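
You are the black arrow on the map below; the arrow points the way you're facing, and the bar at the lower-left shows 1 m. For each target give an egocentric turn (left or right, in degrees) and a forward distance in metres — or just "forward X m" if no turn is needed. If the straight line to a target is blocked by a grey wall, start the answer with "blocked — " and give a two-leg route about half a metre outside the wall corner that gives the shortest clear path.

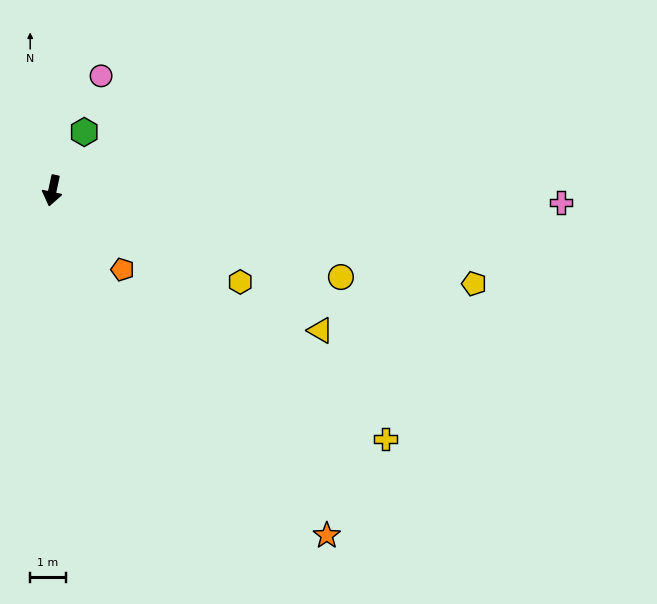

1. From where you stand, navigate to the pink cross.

turn left 101°, forward 14.3 m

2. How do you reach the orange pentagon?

turn left 54°, forward 3.0 m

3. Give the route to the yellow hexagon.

turn left 76°, forward 5.9 m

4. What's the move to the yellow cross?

turn left 65°, forward 11.7 m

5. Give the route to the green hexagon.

turn left 164°, forward 1.9 m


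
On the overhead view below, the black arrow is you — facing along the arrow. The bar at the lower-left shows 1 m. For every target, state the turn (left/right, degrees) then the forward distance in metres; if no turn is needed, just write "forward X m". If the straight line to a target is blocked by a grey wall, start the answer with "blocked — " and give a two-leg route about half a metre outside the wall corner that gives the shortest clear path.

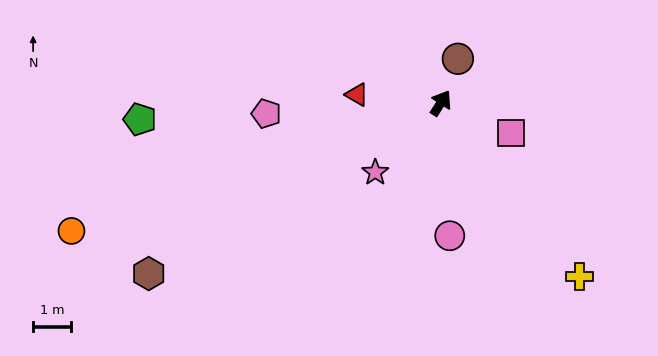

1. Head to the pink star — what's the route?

turn left 169°, forward 2.5 m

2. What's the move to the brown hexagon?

turn left 153°, forward 8.9 m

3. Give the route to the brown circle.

turn left 12°, forward 1.2 m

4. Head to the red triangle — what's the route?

turn left 117°, forward 2.2 m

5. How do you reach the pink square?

turn right 81°, forward 2.0 m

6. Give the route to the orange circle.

turn left 142°, forward 10.2 m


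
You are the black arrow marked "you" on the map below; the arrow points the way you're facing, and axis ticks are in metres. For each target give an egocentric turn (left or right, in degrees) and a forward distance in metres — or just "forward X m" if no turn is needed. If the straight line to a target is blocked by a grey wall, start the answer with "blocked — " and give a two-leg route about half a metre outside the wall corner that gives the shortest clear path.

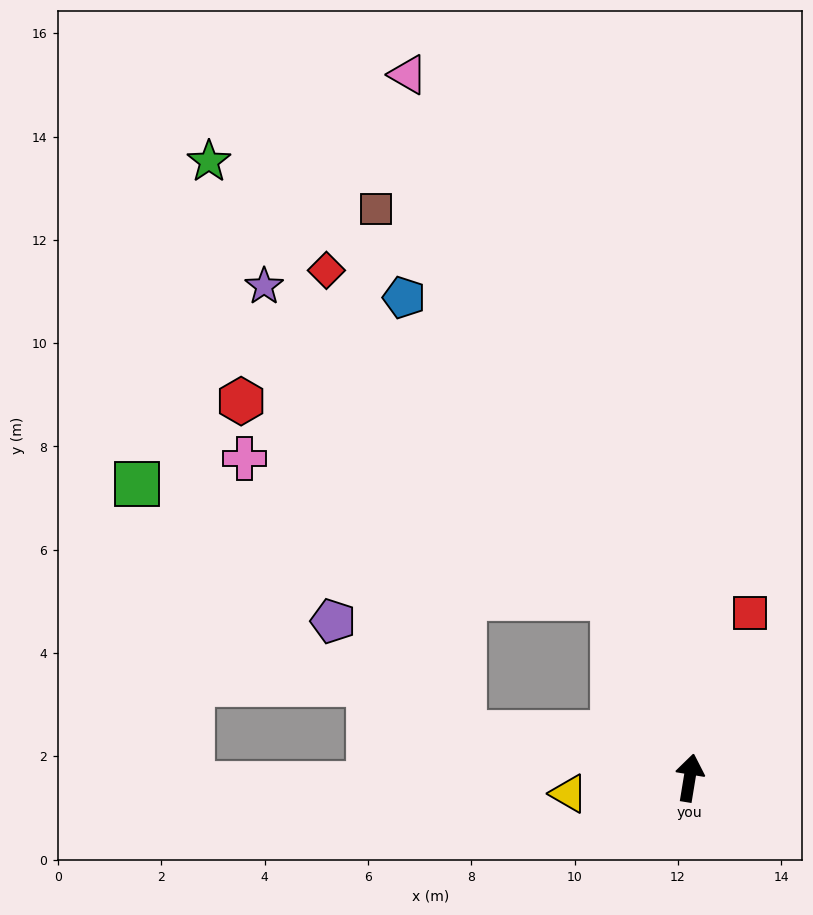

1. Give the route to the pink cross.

blocked — turn left 88°, forward 4.4 m, then turn right 40°, forward 6.8 m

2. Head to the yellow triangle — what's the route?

turn left 107°, forward 2.4 m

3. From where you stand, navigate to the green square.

blocked — turn left 33°, forward 3.8 m, then turn left 53°, forward 9.5 m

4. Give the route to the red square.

turn right 11°, forward 3.4 m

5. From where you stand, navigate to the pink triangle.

turn left 31°, forward 14.7 m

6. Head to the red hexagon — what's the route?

blocked — turn left 33°, forward 3.8 m, then turn left 38°, forward 8.1 m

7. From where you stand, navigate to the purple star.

blocked — turn left 33°, forward 3.8 m, then turn left 24°, forward 9.1 m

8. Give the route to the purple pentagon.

blocked — turn left 88°, forward 4.4 m, then turn right 29°, forward 3.3 m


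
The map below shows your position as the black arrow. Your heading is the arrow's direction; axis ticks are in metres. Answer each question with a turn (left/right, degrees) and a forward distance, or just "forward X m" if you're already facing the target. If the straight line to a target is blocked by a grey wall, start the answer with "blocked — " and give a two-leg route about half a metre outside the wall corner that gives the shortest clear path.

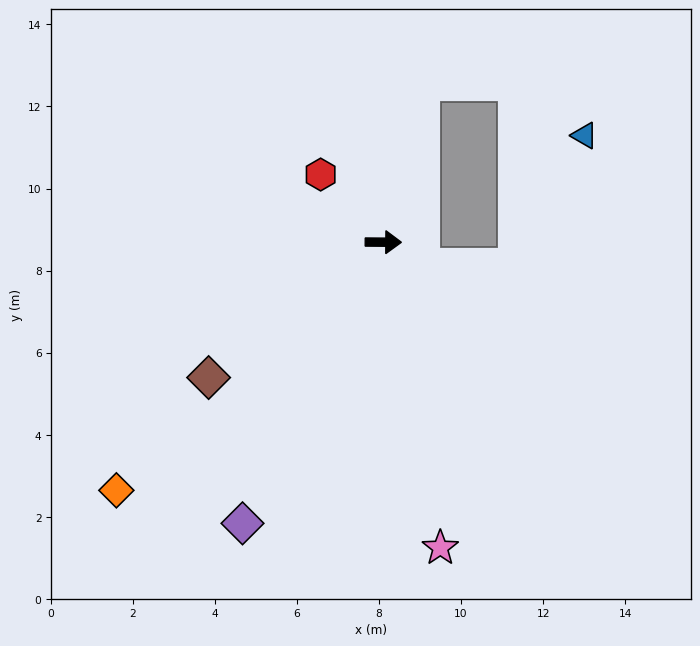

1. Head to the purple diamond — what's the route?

turn right 116°, forward 7.7 m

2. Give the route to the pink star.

turn right 79°, forward 7.6 m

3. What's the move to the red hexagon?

turn left 133°, forward 2.2 m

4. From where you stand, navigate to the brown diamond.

turn right 142°, forward 5.4 m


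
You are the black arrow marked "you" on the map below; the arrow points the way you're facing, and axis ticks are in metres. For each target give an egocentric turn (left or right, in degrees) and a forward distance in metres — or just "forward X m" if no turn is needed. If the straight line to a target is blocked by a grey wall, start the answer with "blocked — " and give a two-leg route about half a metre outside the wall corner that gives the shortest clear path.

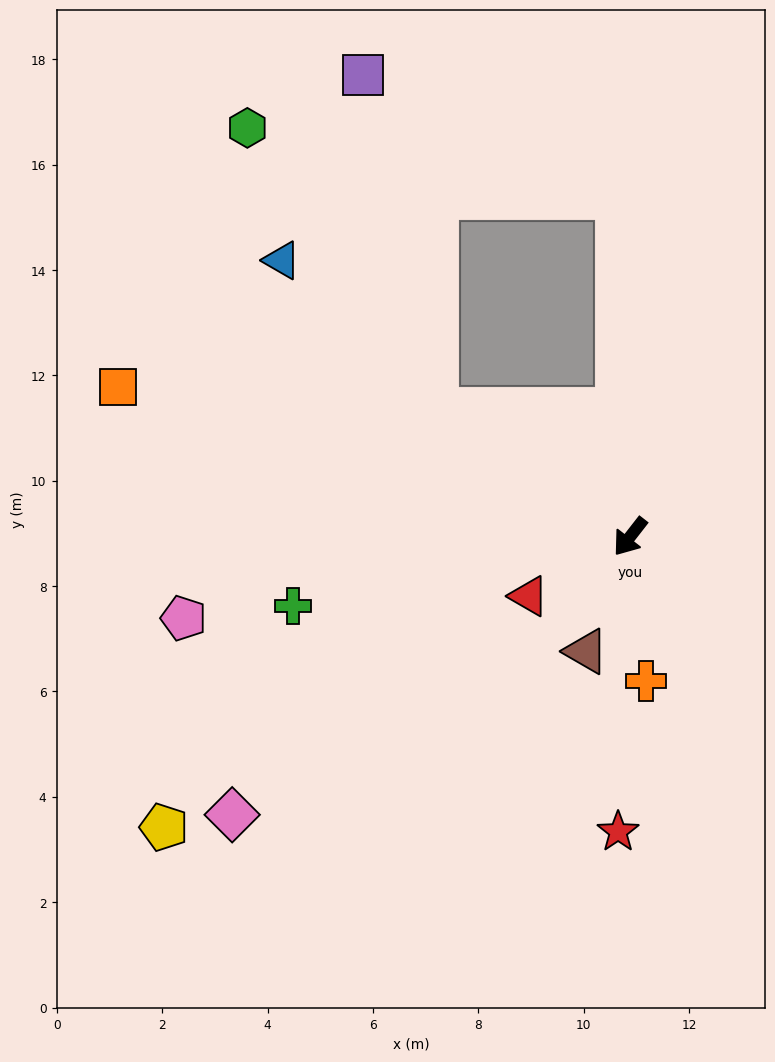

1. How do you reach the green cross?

turn right 40°, forward 6.5 m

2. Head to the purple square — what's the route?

blocked — turn right 85°, forward 4.4 m, then turn right 45°, forward 6.5 m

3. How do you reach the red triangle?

turn right 22°, forward 2.2 m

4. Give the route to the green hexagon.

blocked — turn right 85°, forward 4.4 m, then turn right 23°, forward 6.4 m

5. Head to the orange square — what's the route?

turn right 68°, forward 10.1 m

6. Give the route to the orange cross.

turn left 44°, forward 2.8 m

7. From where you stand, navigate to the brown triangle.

turn left 17°, forward 2.3 m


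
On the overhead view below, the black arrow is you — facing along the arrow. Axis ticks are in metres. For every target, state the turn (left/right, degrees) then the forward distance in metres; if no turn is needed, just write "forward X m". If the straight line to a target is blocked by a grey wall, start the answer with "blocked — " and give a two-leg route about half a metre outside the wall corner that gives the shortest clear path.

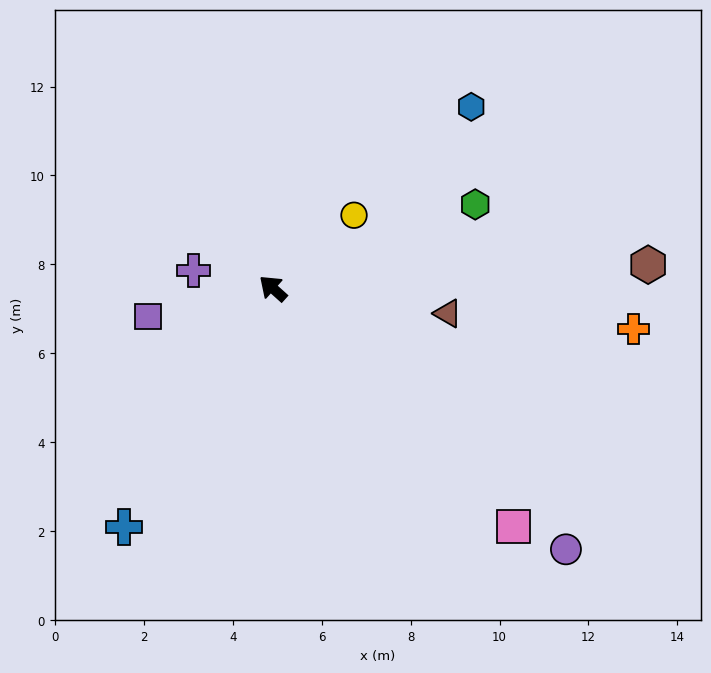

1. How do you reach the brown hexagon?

turn right 134°, forward 8.5 m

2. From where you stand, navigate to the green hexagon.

turn right 116°, forward 4.9 m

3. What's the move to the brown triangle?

turn right 146°, forward 4.0 m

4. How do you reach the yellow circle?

turn right 96°, forward 2.5 m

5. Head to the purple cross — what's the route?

turn left 29°, forward 1.8 m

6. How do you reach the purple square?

turn left 55°, forward 2.9 m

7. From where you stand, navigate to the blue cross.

turn left 100°, forward 6.3 m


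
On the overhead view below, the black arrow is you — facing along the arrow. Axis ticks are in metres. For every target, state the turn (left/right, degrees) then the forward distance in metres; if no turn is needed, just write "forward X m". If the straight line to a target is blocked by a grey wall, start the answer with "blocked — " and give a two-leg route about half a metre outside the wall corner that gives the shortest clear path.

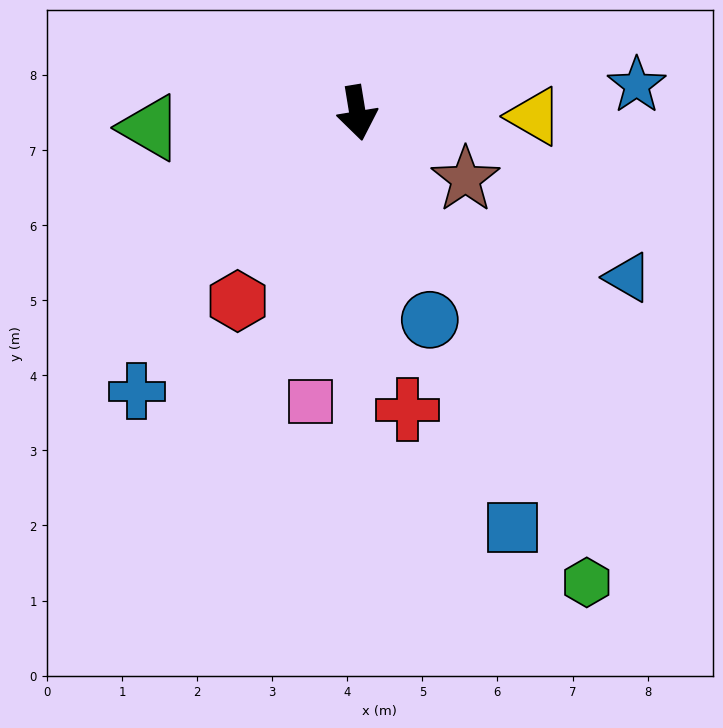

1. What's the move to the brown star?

turn left 49°, forward 1.7 m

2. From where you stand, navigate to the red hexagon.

turn right 42°, forward 3.0 m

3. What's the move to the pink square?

turn right 19°, forward 3.9 m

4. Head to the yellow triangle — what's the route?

turn left 80°, forward 2.4 m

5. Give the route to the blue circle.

turn left 10°, forward 2.9 m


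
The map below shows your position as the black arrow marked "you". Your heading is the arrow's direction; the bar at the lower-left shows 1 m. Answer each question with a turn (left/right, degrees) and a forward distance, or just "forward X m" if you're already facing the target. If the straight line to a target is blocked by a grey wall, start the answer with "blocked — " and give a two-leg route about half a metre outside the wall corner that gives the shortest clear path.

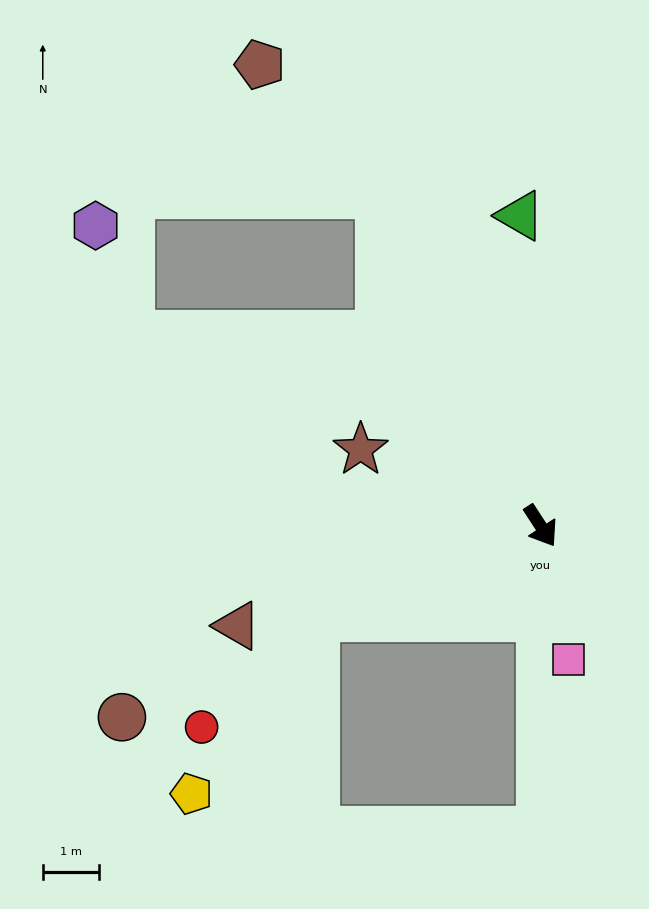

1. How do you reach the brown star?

turn right 146°, forward 3.5 m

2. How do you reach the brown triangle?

turn right 105°, forward 5.7 m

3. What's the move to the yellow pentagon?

blocked — turn right 101°, forward 4.3 m, then turn left 33°, forward 3.8 m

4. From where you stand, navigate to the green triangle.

turn left 151°, forward 5.6 m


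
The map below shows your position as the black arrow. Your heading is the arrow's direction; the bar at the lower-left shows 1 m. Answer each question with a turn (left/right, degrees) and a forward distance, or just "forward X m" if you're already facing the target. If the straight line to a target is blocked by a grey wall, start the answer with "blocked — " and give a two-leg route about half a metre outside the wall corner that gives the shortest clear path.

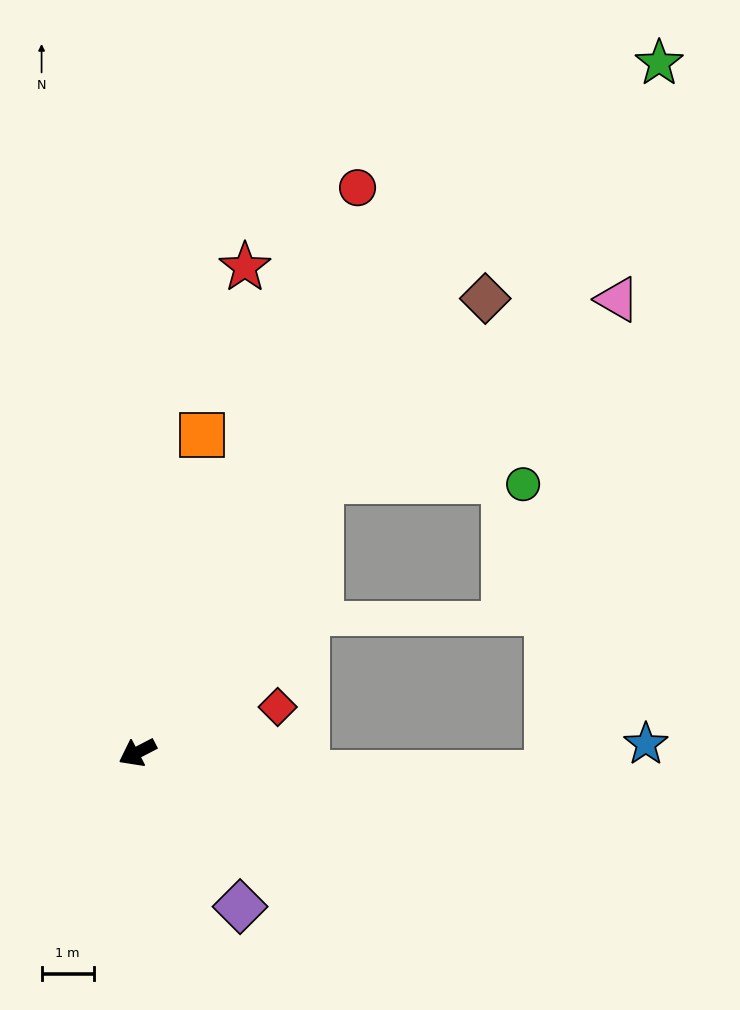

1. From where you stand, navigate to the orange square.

turn right 129°, forward 6.2 m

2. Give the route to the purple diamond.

turn left 96°, forward 3.5 m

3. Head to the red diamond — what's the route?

turn left 171°, forward 2.8 m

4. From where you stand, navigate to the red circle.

turn right 139°, forward 11.6 m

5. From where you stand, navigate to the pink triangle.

blocked — turn right 152°, forward 6.3 m, then turn right 24°, forward 6.6 m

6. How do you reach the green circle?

blocked — turn right 152°, forward 6.3 m, then turn right 56°, forward 3.9 m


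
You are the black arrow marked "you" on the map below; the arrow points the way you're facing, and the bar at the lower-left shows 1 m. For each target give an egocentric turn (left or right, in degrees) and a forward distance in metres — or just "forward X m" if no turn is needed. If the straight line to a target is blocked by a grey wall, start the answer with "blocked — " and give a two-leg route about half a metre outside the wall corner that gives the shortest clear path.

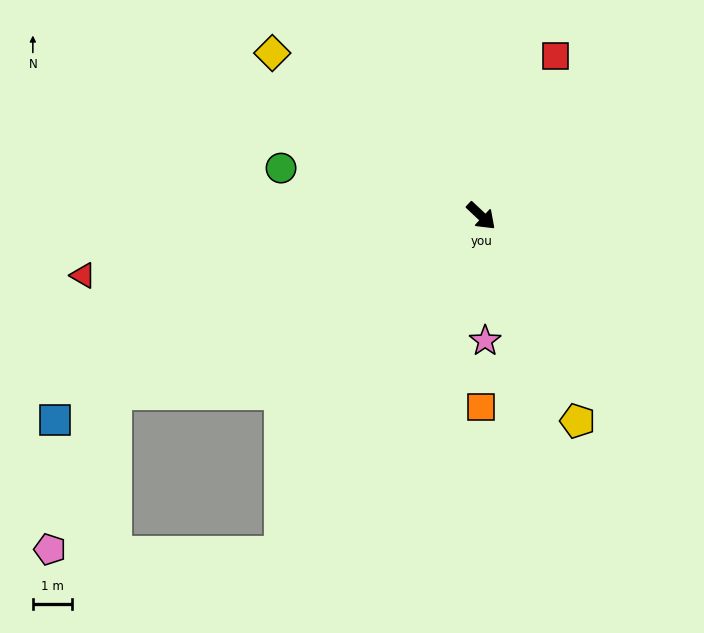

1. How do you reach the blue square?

turn right 111°, forward 12.1 m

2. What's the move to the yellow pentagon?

turn right 22°, forward 5.8 m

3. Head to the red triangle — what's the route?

turn right 128°, forward 10.3 m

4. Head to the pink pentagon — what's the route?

blocked — turn right 111°, forward 10.5 m, then turn left 41°, forward 4.3 m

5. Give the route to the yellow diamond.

turn right 175°, forward 6.8 m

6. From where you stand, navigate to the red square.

turn left 108°, forward 4.5 m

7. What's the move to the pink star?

turn right 45°, forward 3.2 m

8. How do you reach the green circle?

turn right 150°, forward 5.3 m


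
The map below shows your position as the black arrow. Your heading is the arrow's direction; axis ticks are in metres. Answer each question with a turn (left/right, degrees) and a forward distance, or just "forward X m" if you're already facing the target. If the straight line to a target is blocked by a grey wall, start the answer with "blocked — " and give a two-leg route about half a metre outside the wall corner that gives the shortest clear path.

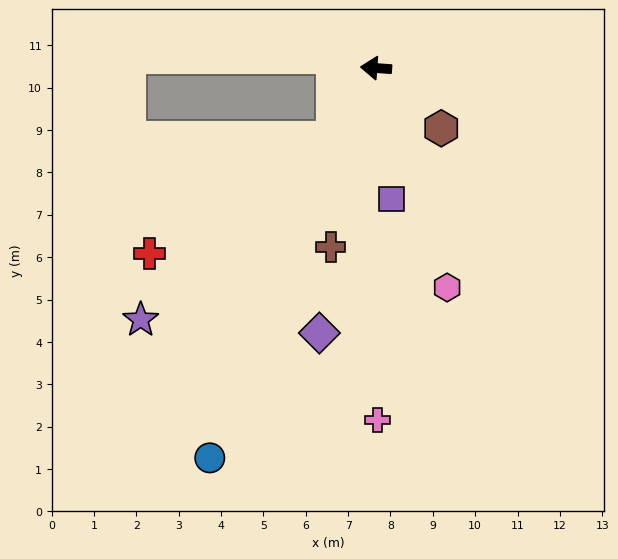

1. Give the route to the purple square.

turn left 101°, forward 3.1 m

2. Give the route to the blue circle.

turn left 71°, forward 10.0 m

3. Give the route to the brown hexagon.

turn left 141°, forward 2.1 m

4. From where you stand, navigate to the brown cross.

turn left 80°, forward 4.4 m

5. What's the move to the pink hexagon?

turn left 112°, forward 5.4 m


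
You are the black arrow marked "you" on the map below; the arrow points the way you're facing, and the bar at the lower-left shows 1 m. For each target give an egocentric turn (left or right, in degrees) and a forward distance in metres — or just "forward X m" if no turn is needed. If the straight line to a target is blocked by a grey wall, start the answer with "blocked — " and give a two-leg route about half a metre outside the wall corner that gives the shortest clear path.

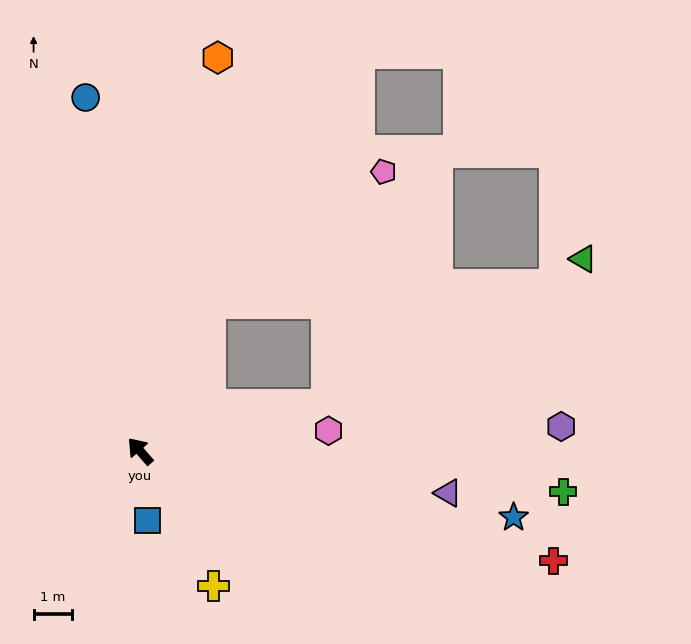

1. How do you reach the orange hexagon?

turn right 52°, forward 10.4 m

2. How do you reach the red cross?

turn right 146°, forward 11.1 m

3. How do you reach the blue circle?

turn right 32°, forward 9.3 m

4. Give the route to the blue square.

turn left 145°, forward 1.8 m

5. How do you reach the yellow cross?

turn left 167°, forward 4.0 m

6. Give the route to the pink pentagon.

blocked — turn right 67°, forward 4.3 m, then turn right 27°, forward 5.7 m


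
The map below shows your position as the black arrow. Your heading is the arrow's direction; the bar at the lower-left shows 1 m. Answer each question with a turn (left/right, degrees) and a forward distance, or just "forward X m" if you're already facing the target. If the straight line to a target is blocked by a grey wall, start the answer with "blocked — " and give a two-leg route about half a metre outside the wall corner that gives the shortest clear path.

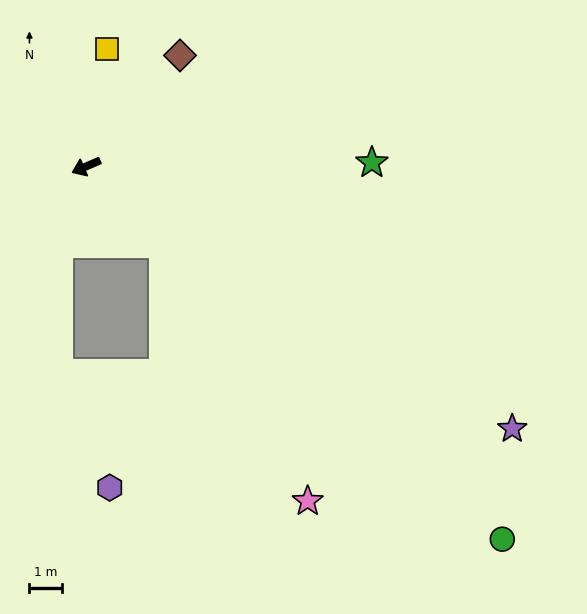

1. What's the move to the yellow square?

turn right 123°, forward 3.6 m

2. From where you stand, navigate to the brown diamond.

turn right 154°, forward 4.4 m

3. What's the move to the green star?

turn left 157°, forward 8.7 m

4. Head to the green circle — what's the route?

turn left 115°, forward 16.9 m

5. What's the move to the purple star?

turn left 125°, forward 15.2 m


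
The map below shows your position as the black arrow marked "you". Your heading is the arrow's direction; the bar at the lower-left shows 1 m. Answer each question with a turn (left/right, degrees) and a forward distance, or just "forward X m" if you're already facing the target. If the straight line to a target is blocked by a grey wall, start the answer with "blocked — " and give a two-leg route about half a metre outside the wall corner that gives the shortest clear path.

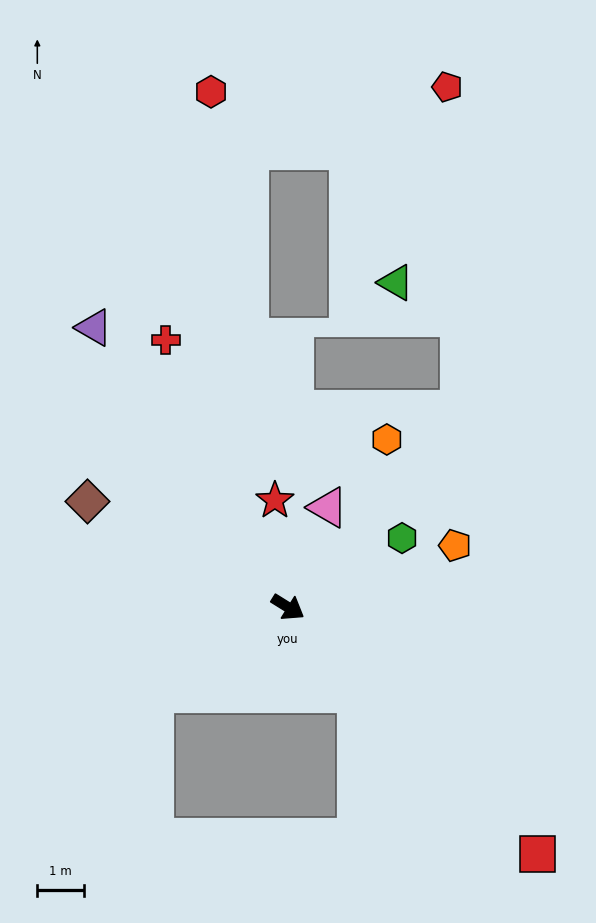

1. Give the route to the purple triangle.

turn left 157°, forward 7.3 m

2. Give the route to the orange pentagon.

turn left 52°, forward 3.8 m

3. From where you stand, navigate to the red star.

turn left 129°, forward 2.3 m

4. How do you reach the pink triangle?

turn left 100°, forward 2.3 m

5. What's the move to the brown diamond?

turn right 176°, forward 4.9 m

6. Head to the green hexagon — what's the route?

turn left 63°, forward 2.9 m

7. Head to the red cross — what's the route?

turn left 146°, forward 6.3 m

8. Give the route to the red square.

turn right 13°, forward 7.5 m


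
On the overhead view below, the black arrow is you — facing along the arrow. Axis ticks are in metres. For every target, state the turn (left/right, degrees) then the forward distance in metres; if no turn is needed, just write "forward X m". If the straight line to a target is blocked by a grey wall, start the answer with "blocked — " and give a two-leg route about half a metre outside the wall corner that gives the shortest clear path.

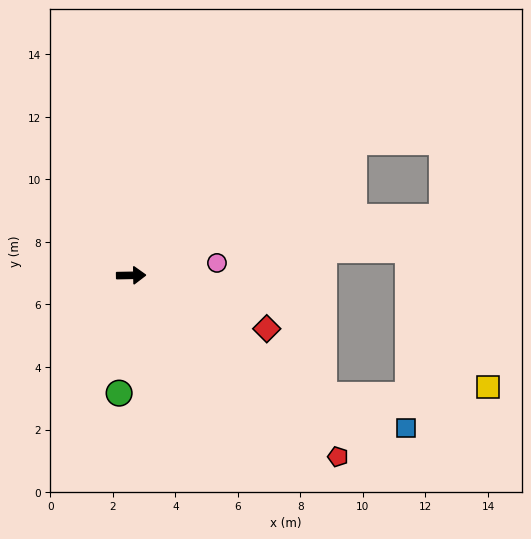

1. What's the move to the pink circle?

turn left 7°, forward 2.8 m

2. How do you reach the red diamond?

turn right 23°, forward 4.7 m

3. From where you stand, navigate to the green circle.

turn right 97°, forward 3.8 m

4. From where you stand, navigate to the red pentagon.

turn right 42°, forward 8.8 m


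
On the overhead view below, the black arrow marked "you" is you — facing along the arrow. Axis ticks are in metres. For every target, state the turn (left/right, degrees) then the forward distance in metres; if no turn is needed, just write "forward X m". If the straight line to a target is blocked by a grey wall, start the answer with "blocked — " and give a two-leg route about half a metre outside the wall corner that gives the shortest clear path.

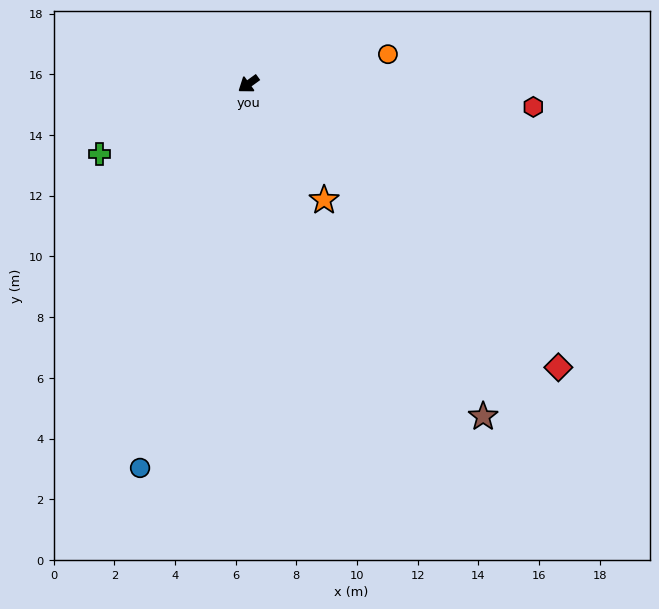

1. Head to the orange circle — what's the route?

turn left 156°, forward 4.7 m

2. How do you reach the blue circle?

turn left 38°, forward 13.1 m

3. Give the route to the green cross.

turn right 11°, forward 5.4 m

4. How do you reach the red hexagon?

turn left 139°, forward 9.4 m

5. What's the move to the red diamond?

turn left 102°, forward 13.8 m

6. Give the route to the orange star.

turn left 87°, forward 4.6 m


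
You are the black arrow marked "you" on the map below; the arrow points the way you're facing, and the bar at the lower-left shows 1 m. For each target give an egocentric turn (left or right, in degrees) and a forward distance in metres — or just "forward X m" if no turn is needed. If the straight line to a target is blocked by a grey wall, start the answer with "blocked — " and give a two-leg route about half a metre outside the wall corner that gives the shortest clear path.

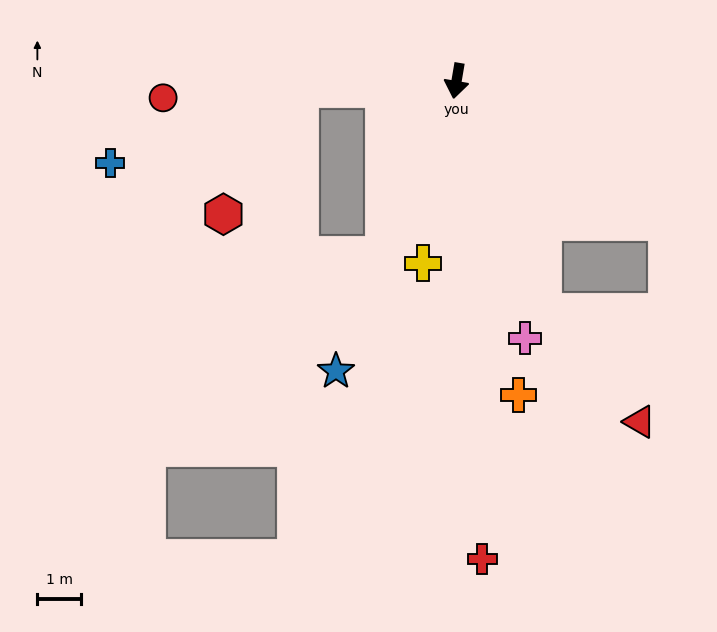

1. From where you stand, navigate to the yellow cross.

forward 4.2 m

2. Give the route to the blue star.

turn right 13°, forward 7.2 m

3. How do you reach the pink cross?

turn left 24°, forward 6.1 m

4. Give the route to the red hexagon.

blocked — turn right 77°, forward 3.6 m, then turn left 55°, forward 3.3 m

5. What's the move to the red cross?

turn left 13°, forward 11.0 m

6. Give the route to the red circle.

turn right 77°, forward 6.7 m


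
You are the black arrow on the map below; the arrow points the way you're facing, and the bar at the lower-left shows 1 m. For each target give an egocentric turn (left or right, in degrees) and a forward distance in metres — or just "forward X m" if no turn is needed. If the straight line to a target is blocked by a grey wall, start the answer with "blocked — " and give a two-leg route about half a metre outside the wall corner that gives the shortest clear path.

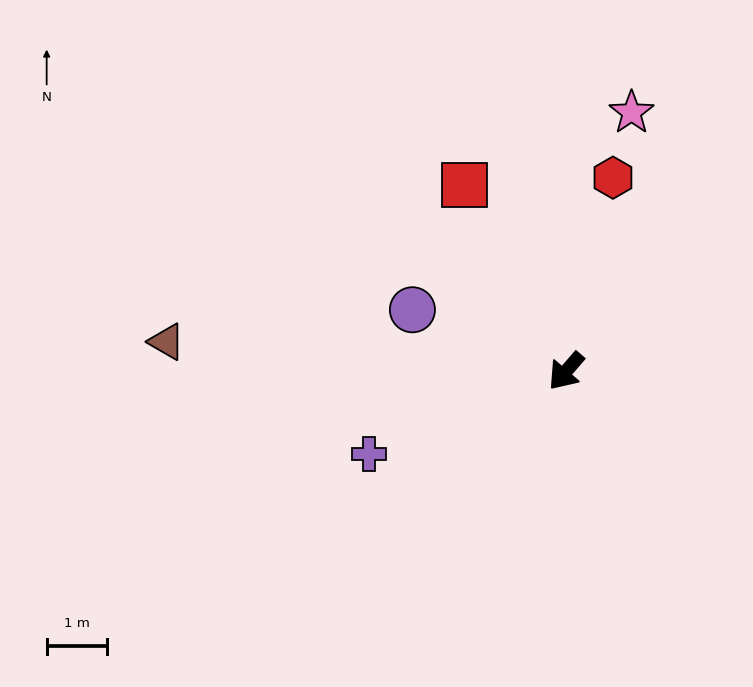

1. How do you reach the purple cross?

turn right 26°, forward 3.6 m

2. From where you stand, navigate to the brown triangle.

turn right 53°, forward 6.7 m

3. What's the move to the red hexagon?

turn right 153°, forward 3.3 m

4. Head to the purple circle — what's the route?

turn right 71°, forward 2.8 m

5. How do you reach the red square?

turn right 111°, forward 3.5 m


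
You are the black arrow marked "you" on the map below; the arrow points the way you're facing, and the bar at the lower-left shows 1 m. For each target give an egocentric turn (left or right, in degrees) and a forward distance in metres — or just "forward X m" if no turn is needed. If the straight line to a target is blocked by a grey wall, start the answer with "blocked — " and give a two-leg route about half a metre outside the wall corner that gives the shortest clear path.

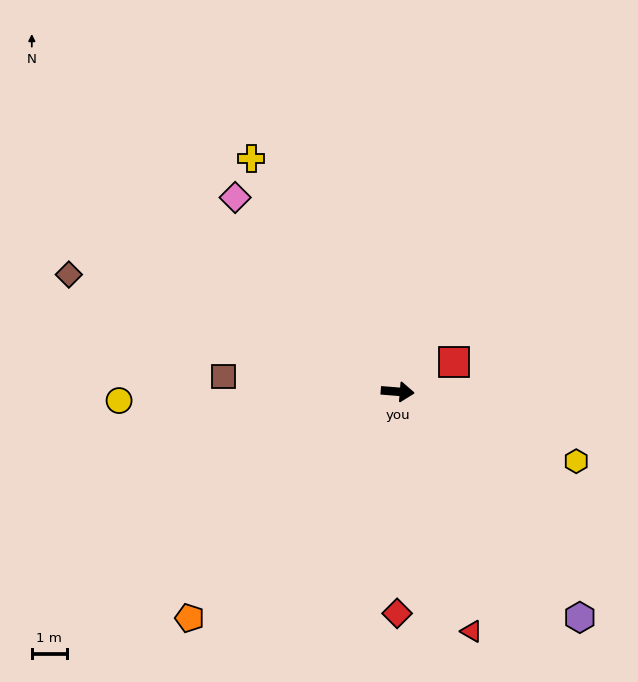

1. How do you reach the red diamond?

turn right 86°, forward 6.3 m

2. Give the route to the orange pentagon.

turn right 128°, forward 8.8 m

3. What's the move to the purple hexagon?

turn right 46°, forward 8.3 m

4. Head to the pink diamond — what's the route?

turn left 135°, forward 7.2 m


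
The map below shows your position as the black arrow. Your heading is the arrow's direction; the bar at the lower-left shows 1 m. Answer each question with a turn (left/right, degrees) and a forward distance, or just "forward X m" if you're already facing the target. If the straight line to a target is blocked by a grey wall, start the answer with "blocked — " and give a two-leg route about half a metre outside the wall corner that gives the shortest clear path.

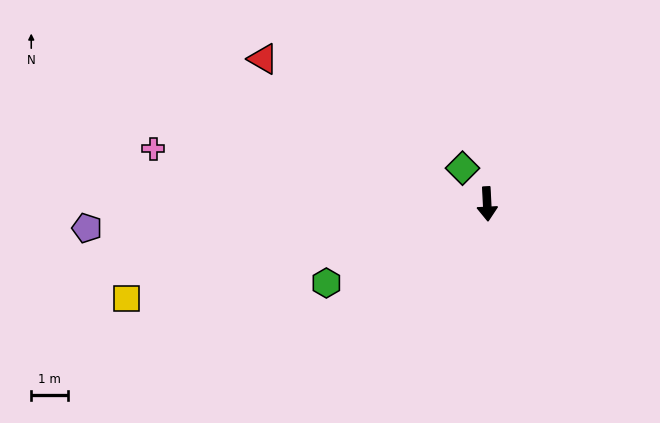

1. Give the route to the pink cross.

turn right 102°, forward 9.3 m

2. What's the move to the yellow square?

turn right 78°, forward 10.3 m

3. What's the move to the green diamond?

turn right 148°, forward 1.2 m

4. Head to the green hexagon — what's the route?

turn right 67°, forward 4.9 m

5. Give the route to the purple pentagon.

turn right 89°, forward 11.0 m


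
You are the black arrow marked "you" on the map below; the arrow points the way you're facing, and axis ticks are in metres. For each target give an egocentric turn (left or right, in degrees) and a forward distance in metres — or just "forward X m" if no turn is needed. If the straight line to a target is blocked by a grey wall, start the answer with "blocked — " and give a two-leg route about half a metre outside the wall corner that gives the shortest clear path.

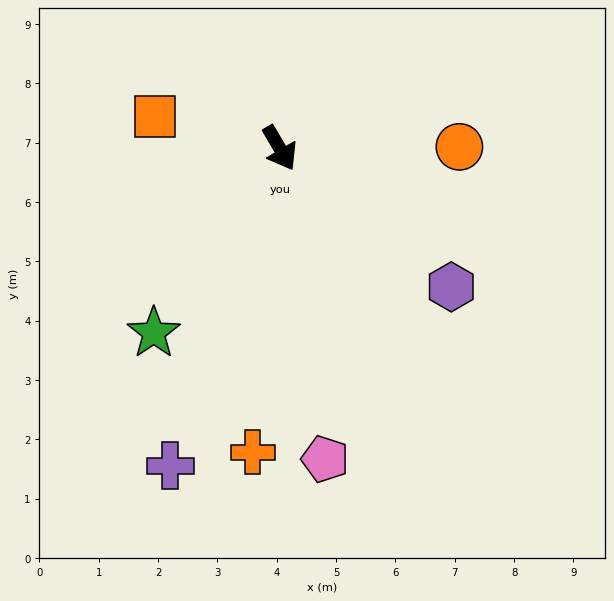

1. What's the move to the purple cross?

turn right 49°, forward 5.7 m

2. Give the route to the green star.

turn right 65°, forward 3.8 m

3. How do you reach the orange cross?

turn right 35°, forward 5.1 m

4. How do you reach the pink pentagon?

turn right 22°, forward 5.3 m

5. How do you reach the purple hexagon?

turn left 21°, forward 3.7 m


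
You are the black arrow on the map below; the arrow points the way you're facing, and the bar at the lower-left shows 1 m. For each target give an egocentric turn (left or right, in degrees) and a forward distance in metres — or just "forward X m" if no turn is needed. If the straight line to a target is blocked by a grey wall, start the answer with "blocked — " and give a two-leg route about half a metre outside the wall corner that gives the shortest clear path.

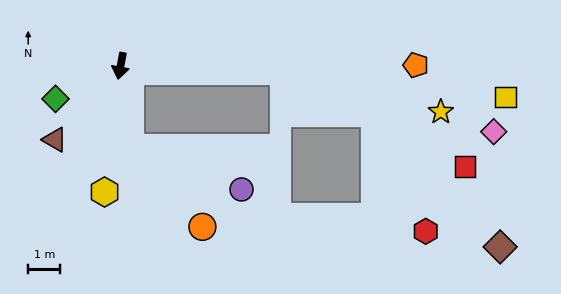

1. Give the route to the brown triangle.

turn right 31°, forward 3.1 m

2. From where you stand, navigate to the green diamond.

turn right 53°, forward 2.3 m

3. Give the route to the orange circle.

blocked — turn left 17°, forward 2.6 m, then turn left 36°, forward 3.3 m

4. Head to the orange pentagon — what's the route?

turn left 101°, forward 9.2 m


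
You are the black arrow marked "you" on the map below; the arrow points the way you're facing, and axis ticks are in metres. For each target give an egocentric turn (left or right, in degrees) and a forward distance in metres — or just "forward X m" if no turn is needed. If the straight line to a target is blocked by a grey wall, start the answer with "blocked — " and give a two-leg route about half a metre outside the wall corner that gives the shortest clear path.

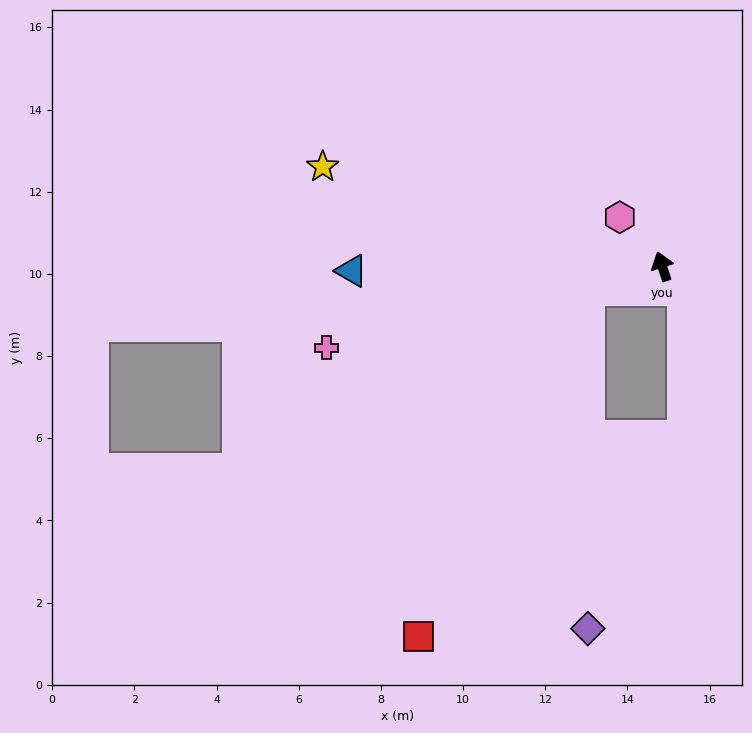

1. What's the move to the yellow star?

turn left 56°, forward 8.6 m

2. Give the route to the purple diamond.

blocked — turn left 88°, forward 1.9 m, then turn left 74°, forward 8.3 m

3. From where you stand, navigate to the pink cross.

turn left 86°, forward 8.4 m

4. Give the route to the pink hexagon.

turn left 23°, forward 1.6 m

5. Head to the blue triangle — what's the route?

turn left 73°, forward 7.6 m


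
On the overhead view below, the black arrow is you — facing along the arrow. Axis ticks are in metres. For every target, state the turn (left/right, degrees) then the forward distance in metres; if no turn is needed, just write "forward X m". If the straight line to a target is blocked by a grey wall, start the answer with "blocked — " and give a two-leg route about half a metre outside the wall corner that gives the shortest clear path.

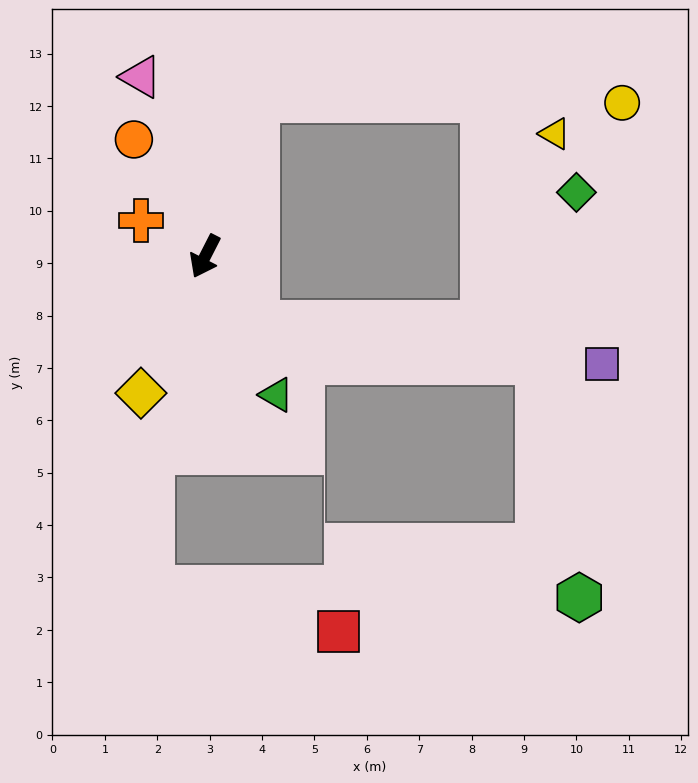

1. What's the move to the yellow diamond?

forward 2.9 m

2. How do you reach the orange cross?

turn right 92°, forward 1.4 m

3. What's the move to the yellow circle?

blocked — turn right 172°, forward 3.1 m, then turn right 71°, forward 7.0 m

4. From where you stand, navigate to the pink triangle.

turn right 133°, forward 3.6 m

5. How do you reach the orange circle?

turn right 122°, forward 2.6 m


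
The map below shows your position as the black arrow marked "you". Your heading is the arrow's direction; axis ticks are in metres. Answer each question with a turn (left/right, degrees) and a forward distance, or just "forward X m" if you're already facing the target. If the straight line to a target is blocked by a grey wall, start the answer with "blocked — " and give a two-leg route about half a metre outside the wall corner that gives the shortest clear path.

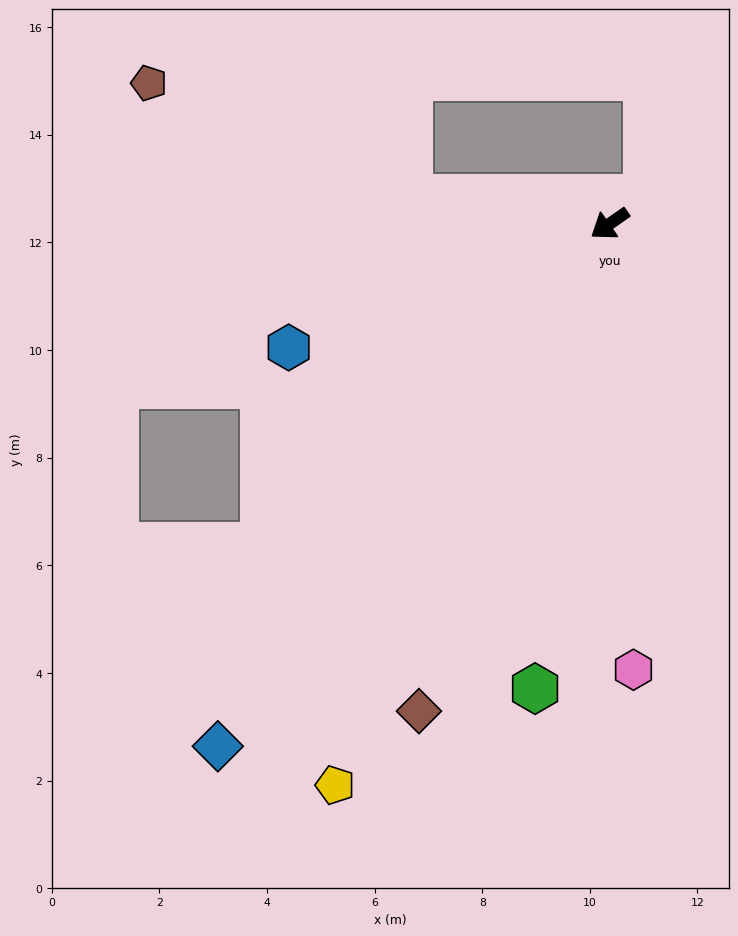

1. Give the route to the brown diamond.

turn left 34°, forward 9.7 m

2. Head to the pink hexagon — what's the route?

turn left 58°, forward 8.3 m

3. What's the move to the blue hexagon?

turn right 14°, forward 6.4 m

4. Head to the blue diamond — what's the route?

turn left 18°, forward 12.1 m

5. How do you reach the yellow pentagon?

turn left 29°, forward 11.6 m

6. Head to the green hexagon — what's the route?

turn left 46°, forward 8.7 m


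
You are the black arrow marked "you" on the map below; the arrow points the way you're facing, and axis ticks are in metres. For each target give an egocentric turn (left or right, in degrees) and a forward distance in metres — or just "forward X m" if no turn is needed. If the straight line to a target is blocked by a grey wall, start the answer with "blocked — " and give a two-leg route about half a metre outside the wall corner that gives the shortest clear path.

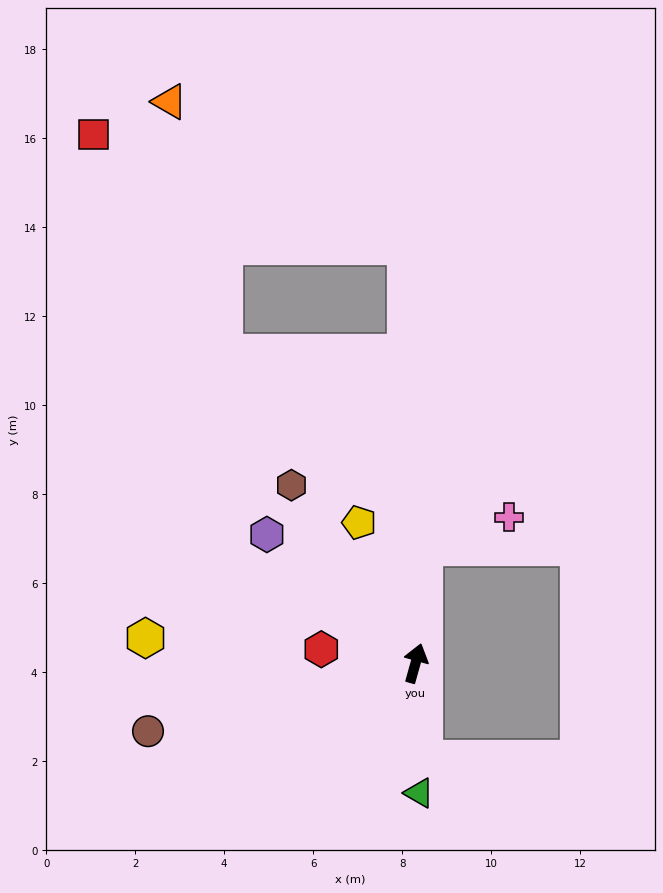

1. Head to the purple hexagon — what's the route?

turn left 65°, forward 4.4 m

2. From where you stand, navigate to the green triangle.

turn right 163°, forward 2.9 m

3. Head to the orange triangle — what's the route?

blocked — turn left 17°, forward 9.4 m, then turn left 57°, forward 6.2 m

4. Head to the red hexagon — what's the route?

turn left 97°, forward 2.1 m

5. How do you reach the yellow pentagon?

turn left 37°, forward 3.4 m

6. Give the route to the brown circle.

turn left 120°, forward 6.2 m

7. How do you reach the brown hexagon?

turn left 51°, forward 4.9 m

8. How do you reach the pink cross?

blocked — turn left 12°, forward 2.6 m, then turn right 67°, forward 2.0 m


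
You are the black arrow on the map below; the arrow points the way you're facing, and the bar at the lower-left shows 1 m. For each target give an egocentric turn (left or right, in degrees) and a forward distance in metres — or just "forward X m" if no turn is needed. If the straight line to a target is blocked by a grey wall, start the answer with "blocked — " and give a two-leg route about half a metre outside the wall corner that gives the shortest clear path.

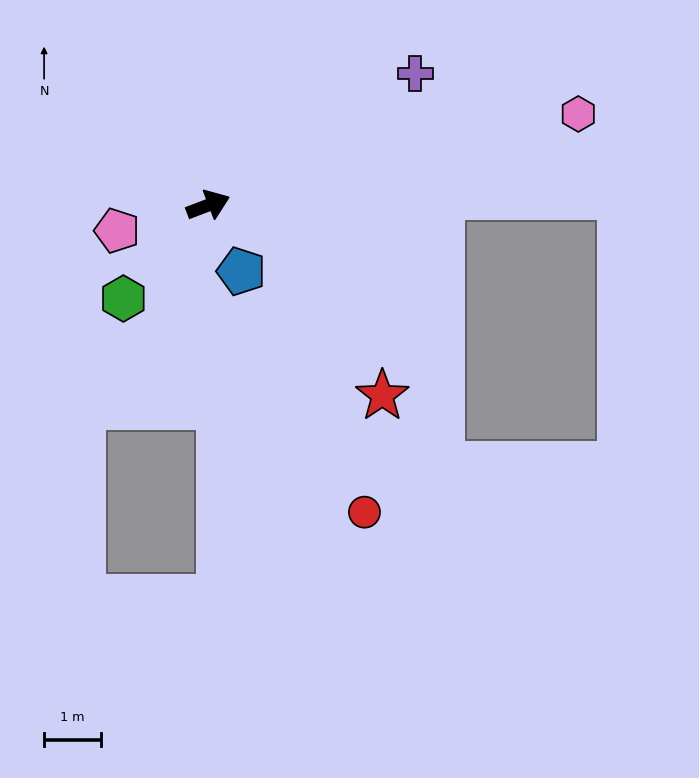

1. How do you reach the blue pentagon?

turn right 84°, forward 1.3 m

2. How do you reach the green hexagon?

turn right 153°, forward 2.2 m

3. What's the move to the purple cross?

turn left 12°, forward 4.3 m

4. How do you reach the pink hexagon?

turn right 7°, forward 6.8 m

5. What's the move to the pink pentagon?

turn left 175°, forward 1.7 m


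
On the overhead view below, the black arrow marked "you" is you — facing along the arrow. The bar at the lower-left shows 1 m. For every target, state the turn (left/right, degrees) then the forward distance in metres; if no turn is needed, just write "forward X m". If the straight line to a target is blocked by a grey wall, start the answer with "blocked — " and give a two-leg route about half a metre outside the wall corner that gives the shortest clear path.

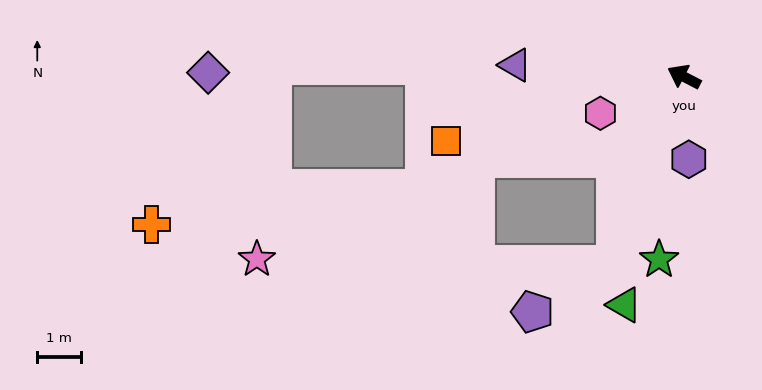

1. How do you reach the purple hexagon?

turn left 121°, forward 1.9 m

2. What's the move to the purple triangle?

turn left 23°, forward 3.8 m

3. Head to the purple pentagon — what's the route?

blocked — turn left 97°, forward 4.5 m, then turn right 39°, forward 2.1 m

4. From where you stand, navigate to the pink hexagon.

turn left 51°, forward 2.1 m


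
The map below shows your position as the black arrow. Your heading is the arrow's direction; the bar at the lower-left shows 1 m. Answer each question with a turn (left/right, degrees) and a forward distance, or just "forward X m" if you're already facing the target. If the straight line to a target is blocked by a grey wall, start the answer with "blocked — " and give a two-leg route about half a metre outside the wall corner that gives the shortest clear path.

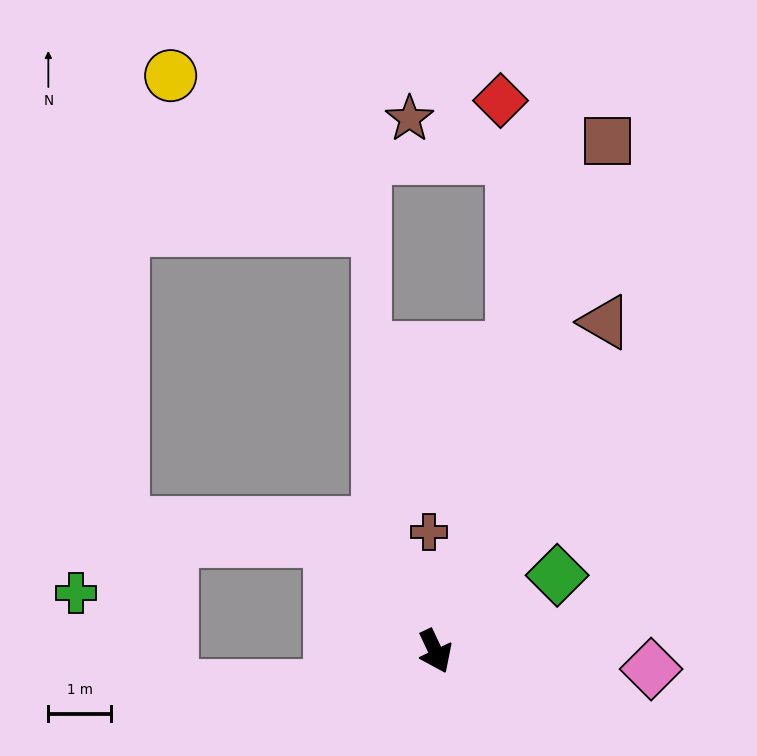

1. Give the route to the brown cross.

turn left 158°, forward 1.9 m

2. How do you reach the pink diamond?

turn left 60°, forward 3.5 m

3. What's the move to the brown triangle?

turn left 128°, forward 5.9 m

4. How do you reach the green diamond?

turn left 97°, forward 2.3 m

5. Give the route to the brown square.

turn left 136°, forward 8.6 m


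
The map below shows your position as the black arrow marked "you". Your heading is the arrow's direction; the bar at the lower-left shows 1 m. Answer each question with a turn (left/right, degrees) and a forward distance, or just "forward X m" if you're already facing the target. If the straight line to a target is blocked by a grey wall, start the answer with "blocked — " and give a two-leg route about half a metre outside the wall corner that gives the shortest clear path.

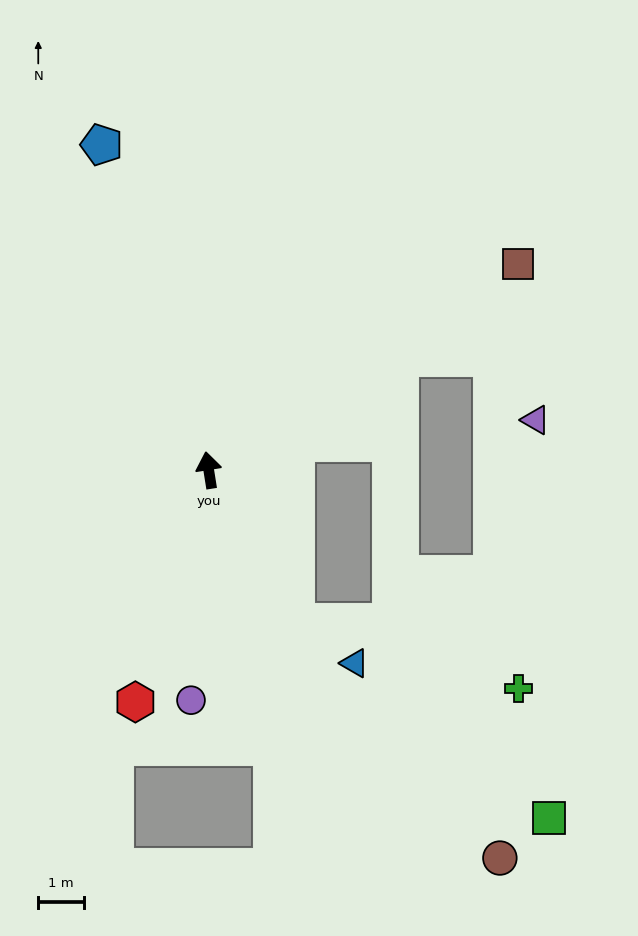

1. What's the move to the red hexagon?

turn left 153°, forward 5.3 m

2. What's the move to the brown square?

turn right 65°, forward 8.1 m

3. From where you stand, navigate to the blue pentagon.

turn left 9°, forward 7.4 m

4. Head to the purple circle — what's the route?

turn left 167°, forward 5.0 m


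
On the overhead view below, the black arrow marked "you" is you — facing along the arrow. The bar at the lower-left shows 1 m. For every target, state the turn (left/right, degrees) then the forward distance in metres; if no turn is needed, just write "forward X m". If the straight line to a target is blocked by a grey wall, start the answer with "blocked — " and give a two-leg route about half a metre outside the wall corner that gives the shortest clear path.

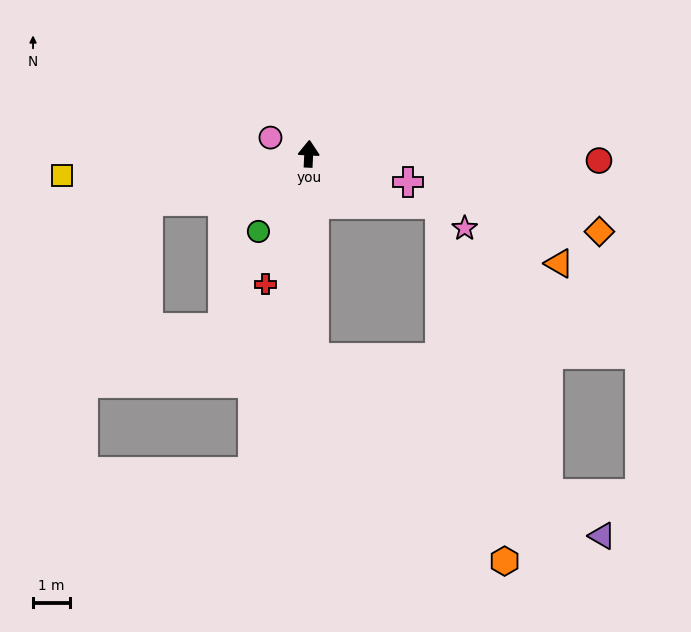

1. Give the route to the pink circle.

turn left 70°, forward 1.1 m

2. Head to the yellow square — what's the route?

turn left 98°, forward 6.7 m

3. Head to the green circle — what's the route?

turn left 150°, forward 2.5 m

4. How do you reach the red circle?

turn right 89°, forward 7.9 m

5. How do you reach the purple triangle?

blocked — turn right 176°, forward 5.6 m, then turn left 57°, forward 9.2 m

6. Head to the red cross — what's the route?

turn left 164°, forward 3.7 m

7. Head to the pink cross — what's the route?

turn right 103°, forward 2.8 m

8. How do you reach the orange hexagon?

blocked — turn right 176°, forward 5.6 m, then turn left 42°, forward 7.5 m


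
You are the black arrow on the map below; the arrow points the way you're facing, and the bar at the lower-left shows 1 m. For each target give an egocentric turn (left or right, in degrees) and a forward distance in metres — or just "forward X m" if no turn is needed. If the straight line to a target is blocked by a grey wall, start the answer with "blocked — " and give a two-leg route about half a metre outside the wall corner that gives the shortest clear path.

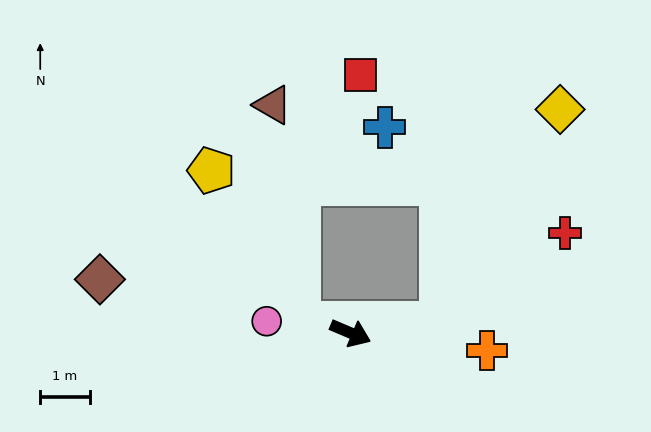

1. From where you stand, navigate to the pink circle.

turn right 165°, forward 1.7 m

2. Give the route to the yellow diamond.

blocked — turn left 30°, forward 1.8 m, then turn left 54°, forward 4.9 m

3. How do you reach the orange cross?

turn left 16°, forward 2.8 m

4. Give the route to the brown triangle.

blocked — turn right 169°, forward 1.1 m, then turn right 71°, forward 4.4 m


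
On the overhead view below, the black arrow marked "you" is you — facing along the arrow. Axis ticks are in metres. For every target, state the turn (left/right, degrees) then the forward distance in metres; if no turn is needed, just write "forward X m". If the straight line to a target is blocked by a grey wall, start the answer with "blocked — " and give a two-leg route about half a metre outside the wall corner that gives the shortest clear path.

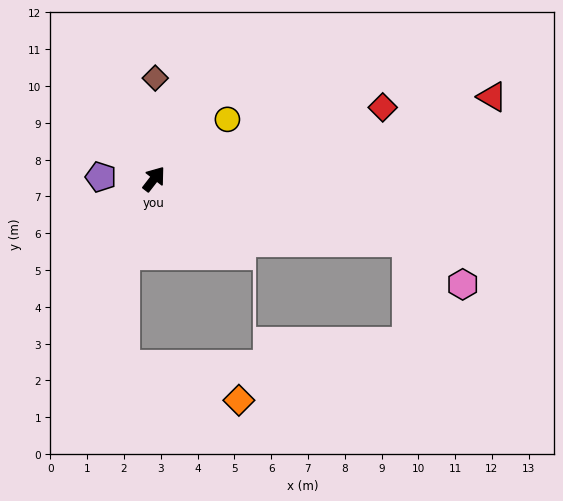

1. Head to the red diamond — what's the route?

turn right 35°, forward 6.5 m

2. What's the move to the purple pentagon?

turn left 126°, forward 1.4 m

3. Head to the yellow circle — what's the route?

turn right 13°, forward 2.6 m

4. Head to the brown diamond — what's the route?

turn left 37°, forward 2.7 m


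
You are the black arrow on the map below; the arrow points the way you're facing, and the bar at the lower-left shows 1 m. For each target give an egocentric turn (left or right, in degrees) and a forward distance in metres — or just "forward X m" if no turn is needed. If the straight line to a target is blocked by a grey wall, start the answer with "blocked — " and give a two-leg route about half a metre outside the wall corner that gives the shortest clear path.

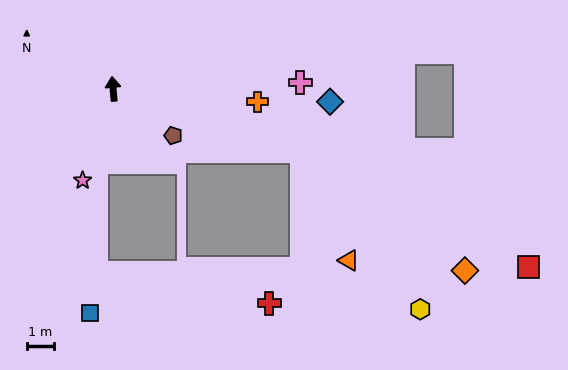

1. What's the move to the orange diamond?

blocked — turn right 113°, forward 7.1 m, then turn right 18°, forward 7.3 m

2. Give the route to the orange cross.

turn right 100°, forward 5.2 m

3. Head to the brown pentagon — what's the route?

turn right 133°, forward 2.7 m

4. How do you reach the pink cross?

turn right 93°, forward 6.7 m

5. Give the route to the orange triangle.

blocked — turn right 113°, forward 7.1 m, then turn right 48°, forward 4.3 m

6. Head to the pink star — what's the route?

turn left 157°, forward 3.5 m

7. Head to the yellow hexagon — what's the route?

blocked — turn right 113°, forward 7.1 m, then turn right 35°, forward 7.1 m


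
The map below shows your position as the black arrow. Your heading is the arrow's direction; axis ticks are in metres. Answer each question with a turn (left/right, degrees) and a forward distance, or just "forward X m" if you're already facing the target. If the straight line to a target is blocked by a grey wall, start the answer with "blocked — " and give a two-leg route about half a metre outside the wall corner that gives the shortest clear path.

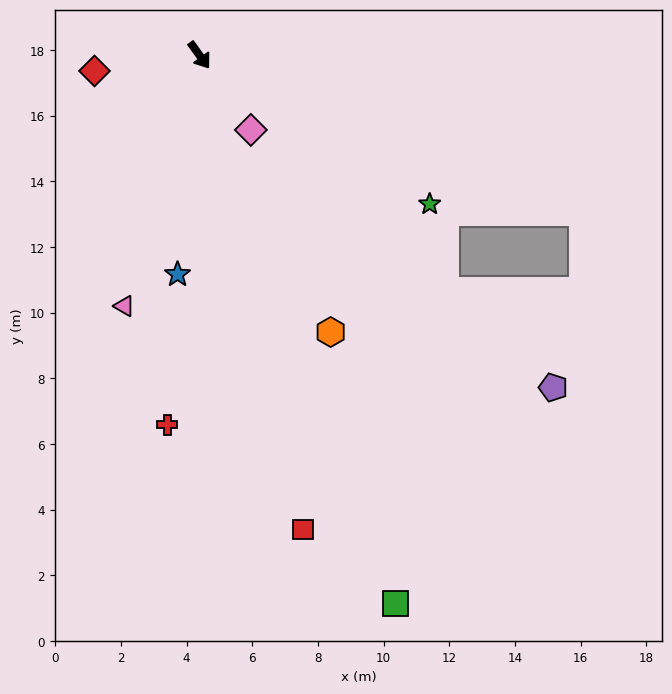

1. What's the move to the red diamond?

turn right 117°, forward 3.2 m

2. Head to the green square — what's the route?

turn right 16°, forward 17.7 m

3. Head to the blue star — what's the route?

turn right 41°, forward 6.7 m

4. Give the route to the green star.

turn left 21°, forward 8.4 m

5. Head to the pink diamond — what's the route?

forward 2.8 m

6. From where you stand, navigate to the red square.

turn right 23°, forward 14.8 m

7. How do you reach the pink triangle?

turn right 52°, forward 8.0 m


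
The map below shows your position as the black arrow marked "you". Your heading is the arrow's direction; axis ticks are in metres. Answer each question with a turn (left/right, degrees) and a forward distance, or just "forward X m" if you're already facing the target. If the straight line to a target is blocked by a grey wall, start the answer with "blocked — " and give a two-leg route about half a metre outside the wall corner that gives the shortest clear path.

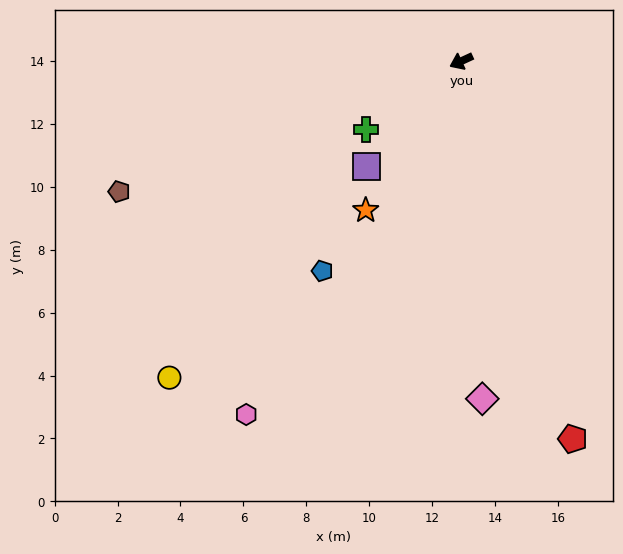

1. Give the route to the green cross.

turn left 11°, forward 3.7 m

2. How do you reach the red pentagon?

turn left 82°, forward 12.5 m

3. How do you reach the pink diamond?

turn left 69°, forward 10.8 m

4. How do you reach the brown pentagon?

turn right 4°, forward 11.6 m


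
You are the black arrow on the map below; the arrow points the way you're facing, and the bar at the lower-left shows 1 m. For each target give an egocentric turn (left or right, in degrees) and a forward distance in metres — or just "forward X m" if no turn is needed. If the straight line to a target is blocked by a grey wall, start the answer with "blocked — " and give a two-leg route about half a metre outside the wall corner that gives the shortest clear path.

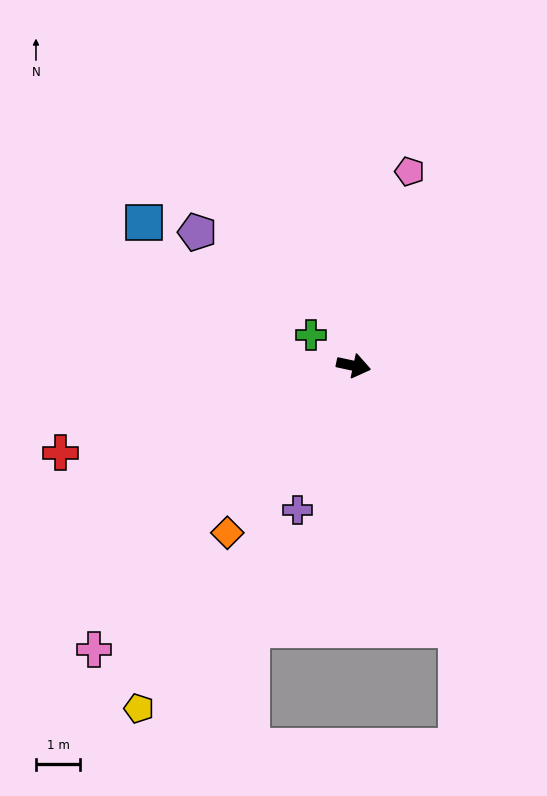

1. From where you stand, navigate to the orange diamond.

turn right 115°, forward 4.7 m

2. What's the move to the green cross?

turn left 156°, forward 1.2 m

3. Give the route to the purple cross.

turn right 99°, forward 3.5 m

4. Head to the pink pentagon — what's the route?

turn left 86°, forward 4.6 m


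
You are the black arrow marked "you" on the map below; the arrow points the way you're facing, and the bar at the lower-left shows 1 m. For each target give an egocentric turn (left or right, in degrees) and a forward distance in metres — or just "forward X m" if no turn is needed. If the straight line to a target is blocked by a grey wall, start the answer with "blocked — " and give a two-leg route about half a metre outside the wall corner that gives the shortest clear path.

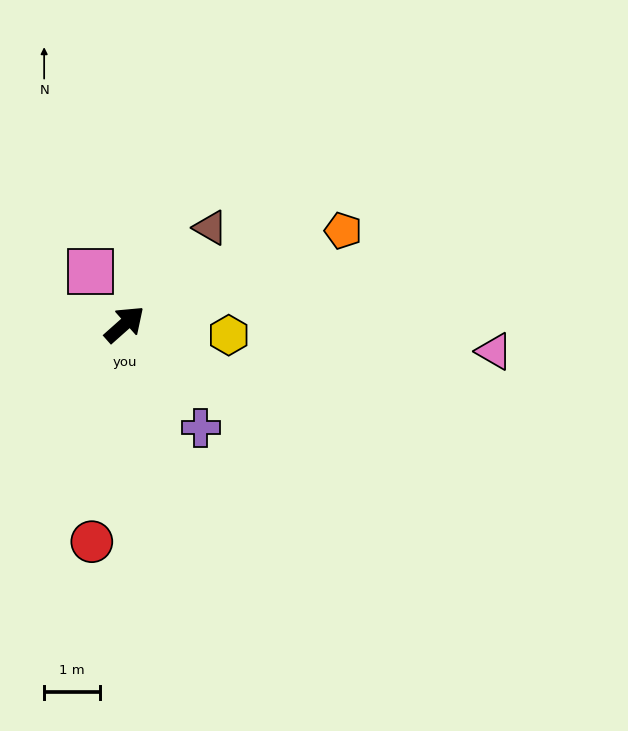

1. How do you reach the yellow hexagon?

turn right 48°, forward 1.9 m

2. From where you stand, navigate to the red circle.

turn right 140°, forward 3.9 m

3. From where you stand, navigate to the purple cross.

turn right 95°, forward 2.3 m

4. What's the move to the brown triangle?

turn left 7°, forward 2.3 m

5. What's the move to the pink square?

turn left 82°, forward 1.1 m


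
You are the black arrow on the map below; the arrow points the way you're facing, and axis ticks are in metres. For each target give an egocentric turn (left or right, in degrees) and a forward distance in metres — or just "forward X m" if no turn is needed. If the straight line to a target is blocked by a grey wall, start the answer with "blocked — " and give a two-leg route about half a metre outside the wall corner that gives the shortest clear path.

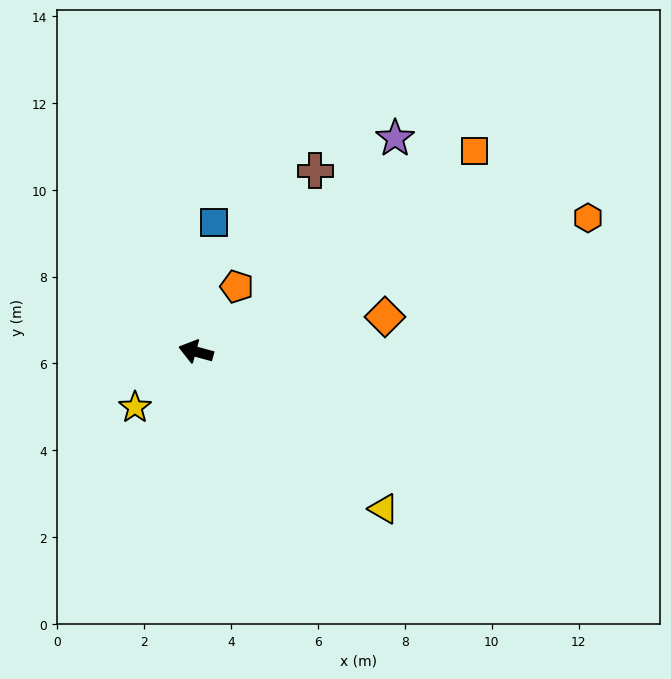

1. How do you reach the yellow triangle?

turn left 155°, forward 5.6 m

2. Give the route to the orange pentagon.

turn right 107°, forward 1.8 m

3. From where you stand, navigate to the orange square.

turn right 129°, forward 7.9 m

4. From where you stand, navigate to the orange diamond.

turn right 154°, forward 4.4 m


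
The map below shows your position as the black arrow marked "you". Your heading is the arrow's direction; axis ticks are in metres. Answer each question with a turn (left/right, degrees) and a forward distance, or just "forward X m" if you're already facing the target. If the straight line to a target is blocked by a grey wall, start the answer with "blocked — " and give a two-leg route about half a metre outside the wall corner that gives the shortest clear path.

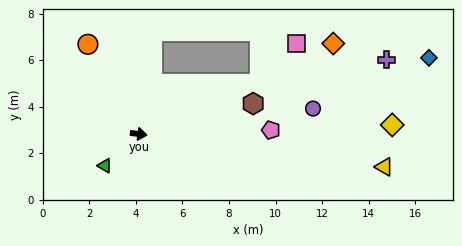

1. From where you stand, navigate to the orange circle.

turn left 127°, forward 4.4 m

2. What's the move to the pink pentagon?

turn left 9°, forward 5.7 m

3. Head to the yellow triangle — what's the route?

forward 10.6 m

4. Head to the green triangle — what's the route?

turn right 129°, forward 2.0 m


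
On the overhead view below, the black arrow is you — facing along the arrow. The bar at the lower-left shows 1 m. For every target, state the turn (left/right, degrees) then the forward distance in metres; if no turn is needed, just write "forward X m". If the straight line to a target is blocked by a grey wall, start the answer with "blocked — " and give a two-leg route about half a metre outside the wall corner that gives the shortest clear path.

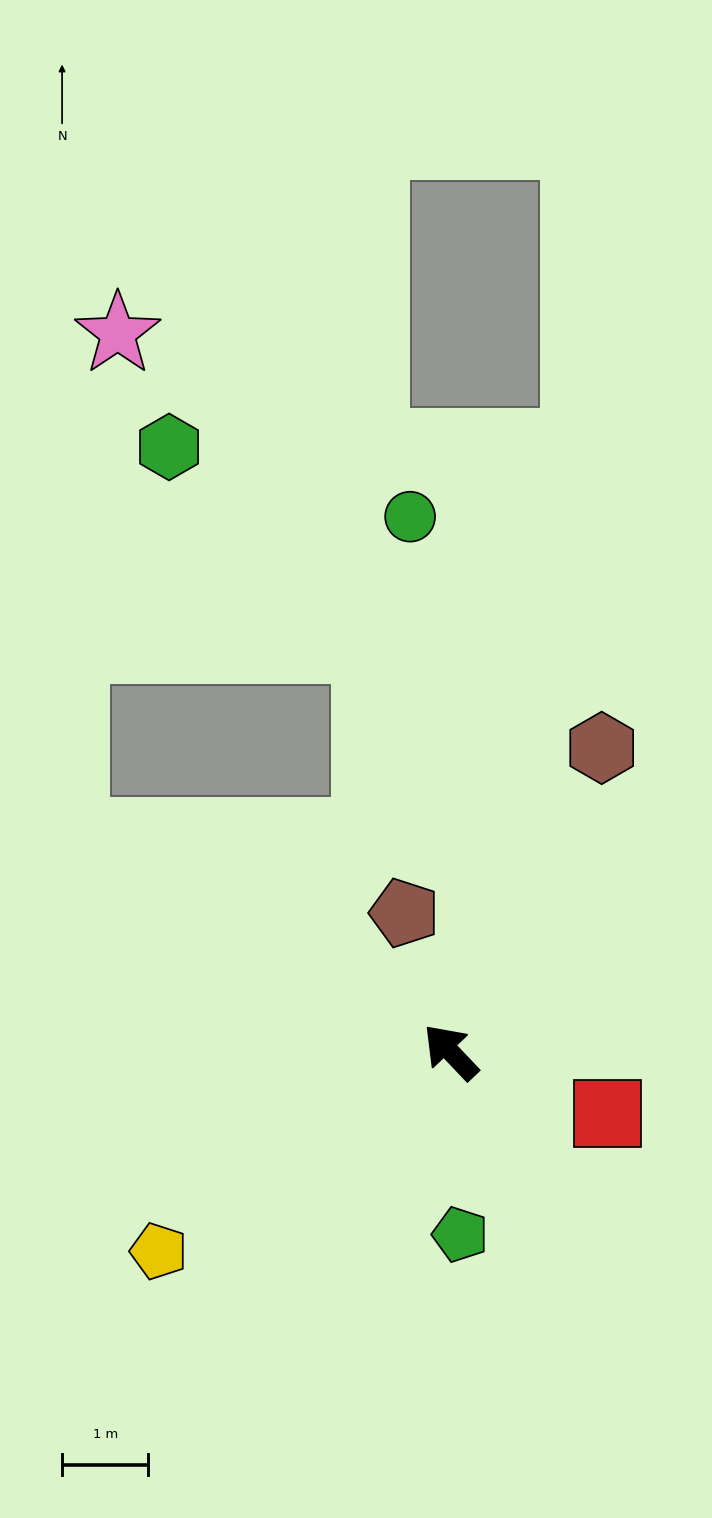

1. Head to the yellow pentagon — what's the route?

turn left 81°, forward 4.1 m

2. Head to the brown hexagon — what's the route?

turn right 70°, forward 3.9 m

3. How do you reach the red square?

turn right 155°, forward 2.0 m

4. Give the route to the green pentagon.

turn left 140°, forward 2.1 m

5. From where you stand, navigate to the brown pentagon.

turn right 25°, forward 1.7 m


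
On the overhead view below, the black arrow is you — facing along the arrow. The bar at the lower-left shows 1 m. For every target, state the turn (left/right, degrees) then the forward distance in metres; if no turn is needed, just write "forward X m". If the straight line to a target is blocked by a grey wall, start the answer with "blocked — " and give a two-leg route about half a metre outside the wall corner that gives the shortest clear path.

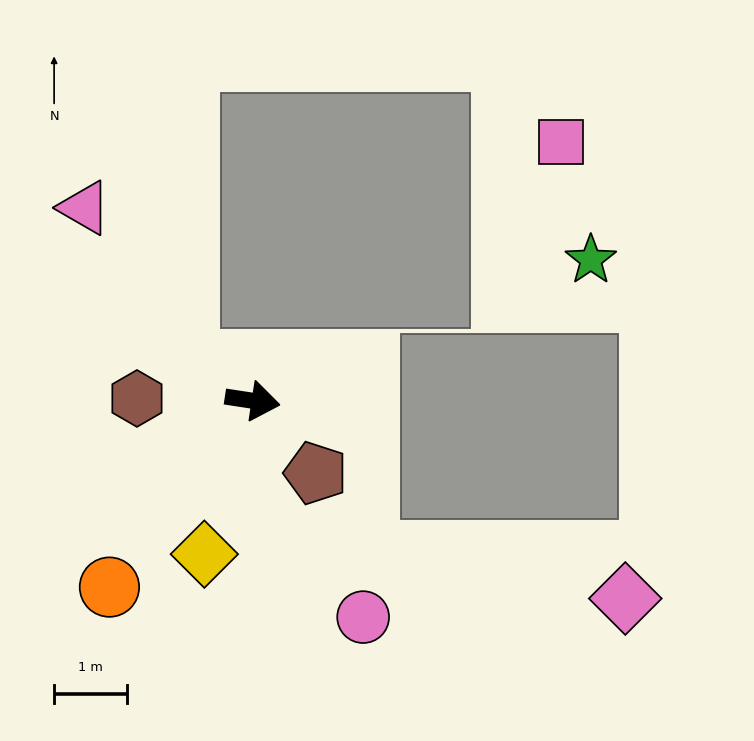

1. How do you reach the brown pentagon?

turn right 40°, forward 1.3 m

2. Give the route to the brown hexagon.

turn right 172°, forward 1.6 m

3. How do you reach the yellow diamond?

turn right 99°, forward 2.2 m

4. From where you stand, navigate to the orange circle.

turn right 119°, forward 3.2 m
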